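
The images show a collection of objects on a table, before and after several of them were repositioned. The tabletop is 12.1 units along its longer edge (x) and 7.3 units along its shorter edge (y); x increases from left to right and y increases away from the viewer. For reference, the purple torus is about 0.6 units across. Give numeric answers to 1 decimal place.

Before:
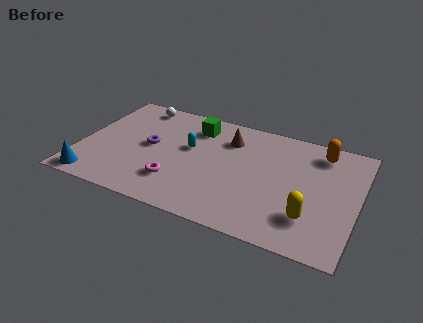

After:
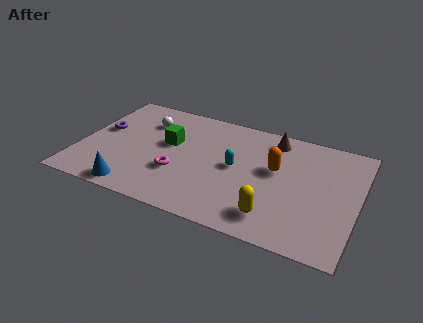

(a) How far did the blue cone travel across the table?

1.8

The blue cone moved from about (0.9, 0.8) to (2.7, 0.8), a distance of √(1.8² + 0.0²) ≈ 1.8.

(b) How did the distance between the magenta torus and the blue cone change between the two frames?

-1.3

The distance was about 3.7 in the first image and 2.4 in the second, so they moved 1.3 units closer together.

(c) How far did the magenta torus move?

0.6

The magenta torus was near (4.4, 1.9) before and (4.4, 2.5) after, so it travelled √(0.0² + 0.6²) ≈ 0.6 units.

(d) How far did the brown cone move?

2.0

The brown cone moved from about (6.3, 5.5) to (8.2, 6.2), a distance of √(1.9² + 0.7²) ≈ 2.0.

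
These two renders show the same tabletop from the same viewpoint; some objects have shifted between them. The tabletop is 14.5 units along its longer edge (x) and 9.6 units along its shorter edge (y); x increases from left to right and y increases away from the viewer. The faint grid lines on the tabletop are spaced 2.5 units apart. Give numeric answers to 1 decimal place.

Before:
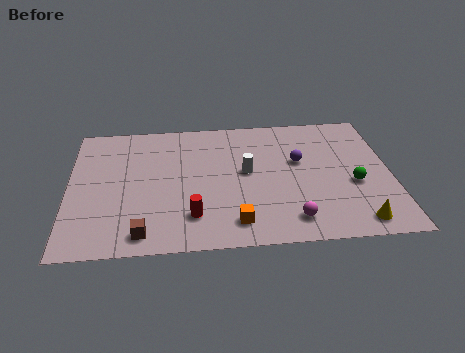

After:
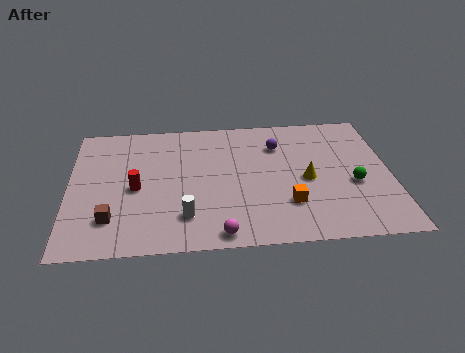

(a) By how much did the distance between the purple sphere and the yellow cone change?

-2.2

The distance was about 5.2 in the first image and 3.0 in the second, so they moved 2.2 units closer together.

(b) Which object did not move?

the green sphere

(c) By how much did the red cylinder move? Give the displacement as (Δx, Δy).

(-2.5, 2.2)

From the two frames, the red cylinder sits at roughly (5.5, 2.2) before and (3.0, 4.4) after.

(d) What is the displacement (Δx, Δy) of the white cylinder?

(-2.8, -3.0)

The white cylinder was at about (8.0, 5.2) and moved to about (5.2, 2.2).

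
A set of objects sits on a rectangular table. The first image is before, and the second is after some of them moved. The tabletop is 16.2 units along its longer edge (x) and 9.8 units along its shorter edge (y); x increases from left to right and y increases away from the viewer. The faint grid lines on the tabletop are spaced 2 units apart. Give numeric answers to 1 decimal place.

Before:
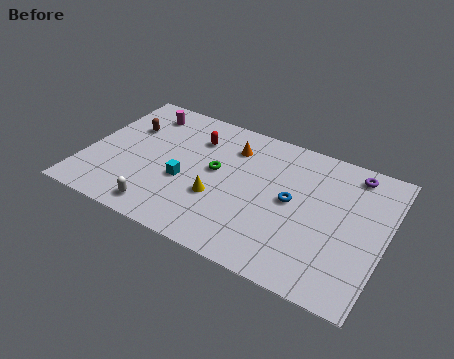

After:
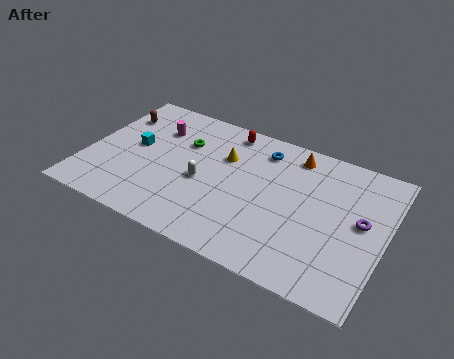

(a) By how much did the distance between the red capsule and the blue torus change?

-3.9

Before: roughly 6.0 units apart; after: 2.1. That's 3.9 units closer together.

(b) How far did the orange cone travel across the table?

3.4

The orange cone moved from about (7.6, 7.5) to (10.9, 8.4), a distance of √(3.3² + 0.9²) ≈ 3.4.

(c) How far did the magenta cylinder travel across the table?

1.3

From (2.5, 8.1) to (3.4, 7.1), the magenta cylinder covered √(0.9² + 1.0²) ≈ 1.3 units.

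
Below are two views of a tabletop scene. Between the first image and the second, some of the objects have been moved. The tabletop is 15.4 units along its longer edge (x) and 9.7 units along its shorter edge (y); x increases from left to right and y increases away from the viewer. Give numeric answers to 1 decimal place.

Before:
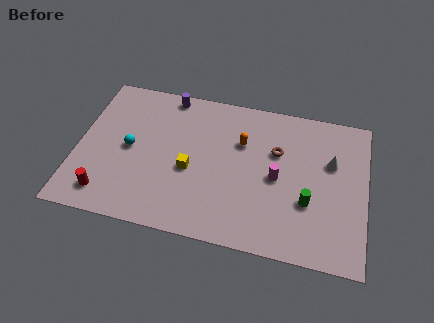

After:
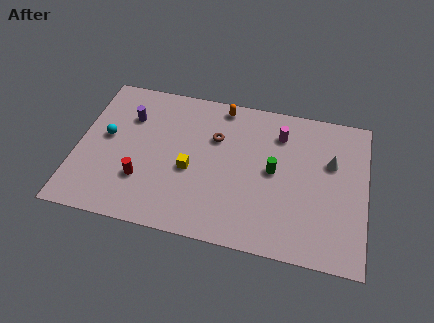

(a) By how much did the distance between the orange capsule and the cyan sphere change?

+0.8

Before: roughly 6.1 units apart; after: 6.9. That's 0.8 units further apart.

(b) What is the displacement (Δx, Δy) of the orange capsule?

(-1.2, 2.2)

The orange capsule started near (8.7, 6.5) and ended near (7.5, 8.7).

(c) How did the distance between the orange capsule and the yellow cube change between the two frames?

+1.3

The distance was about 3.5 in the first image and 4.8 in the second, so they moved 1.3 units further apart.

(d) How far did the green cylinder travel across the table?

2.5

The green cylinder moved from about (12.4, 3.4) to (10.5, 5.0), a distance of √(1.9² + 1.6²) ≈ 2.5.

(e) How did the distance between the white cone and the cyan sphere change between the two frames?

+1.2

They were about 10.8 units apart before and 12.0 after — 1.2 units further apart.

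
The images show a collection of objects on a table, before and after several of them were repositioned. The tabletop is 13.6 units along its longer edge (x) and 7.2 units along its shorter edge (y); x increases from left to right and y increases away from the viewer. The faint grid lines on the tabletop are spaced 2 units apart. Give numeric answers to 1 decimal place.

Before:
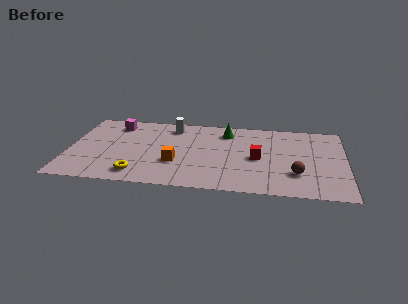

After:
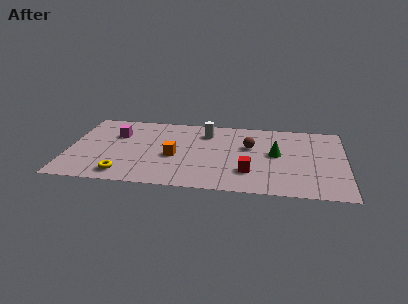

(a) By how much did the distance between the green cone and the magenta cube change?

+2.5

Before: roughly 5.5 units apart; after: 8.0. That's 2.5 units further apart.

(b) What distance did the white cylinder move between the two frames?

1.7

The white cylinder was near (5.0, 6.0) before and (6.7, 5.6) after, so it travelled √(1.7² + 0.4²) ≈ 1.7 units.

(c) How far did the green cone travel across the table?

3.1

The green cone moved from about (7.7, 5.8) to (10.2, 3.9), a distance of √(2.5² + 1.9²) ≈ 3.1.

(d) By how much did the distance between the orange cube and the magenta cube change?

-1.2

Before: roughly 4.6 units apart; after: 3.4. That's 1.2 units closer together.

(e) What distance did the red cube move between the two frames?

1.5

The red cube moved from about (9.3, 3.4) to (8.9, 2.0), a distance of √(0.4² + 1.4²) ≈ 1.5.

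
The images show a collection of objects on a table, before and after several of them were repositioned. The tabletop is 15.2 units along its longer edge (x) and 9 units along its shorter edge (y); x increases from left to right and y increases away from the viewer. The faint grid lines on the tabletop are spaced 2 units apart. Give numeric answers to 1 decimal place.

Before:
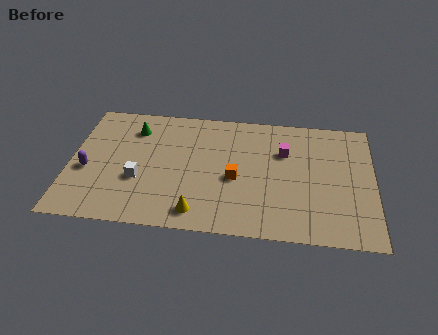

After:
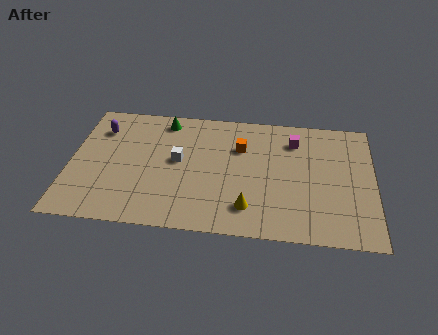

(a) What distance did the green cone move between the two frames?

1.7

The green cone was near (3.1, 7.0) before and (4.6, 7.8) after, so it travelled √(1.5² + 0.8²) ≈ 1.7 units.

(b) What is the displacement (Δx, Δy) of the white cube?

(1.9, 1.6)

The white cube was at about (3.5, 3.3) and moved to about (5.4, 4.9).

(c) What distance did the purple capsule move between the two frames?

3.1

From (0.9, 3.7) to (1.4, 6.8), the purple capsule covered √(0.5² + 3.1²) ≈ 3.1 units.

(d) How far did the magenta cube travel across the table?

1.0

From (10.7, 6.1) to (11.2, 7.0), the magenta cube covered √(0.5² + 0.9²) ≈ 1.0 units.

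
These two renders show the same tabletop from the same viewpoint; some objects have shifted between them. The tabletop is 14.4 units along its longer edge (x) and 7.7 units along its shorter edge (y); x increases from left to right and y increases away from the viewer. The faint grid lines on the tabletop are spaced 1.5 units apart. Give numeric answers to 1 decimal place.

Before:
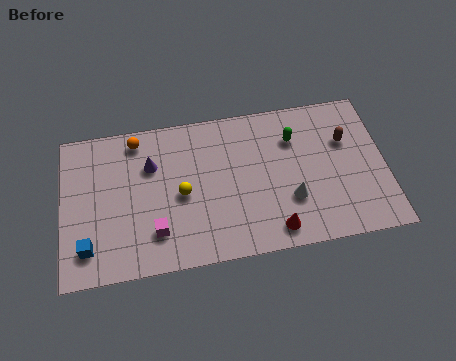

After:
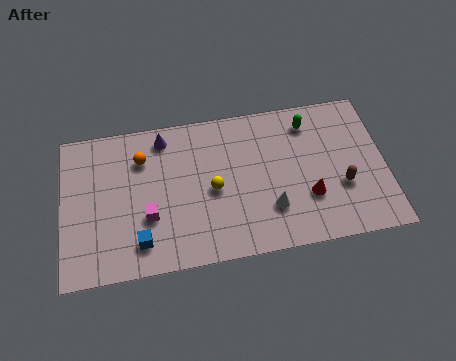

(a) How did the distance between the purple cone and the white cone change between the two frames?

-0.3

The distance was about 6.7 in the first image and 6.4 in the second, so they moved 0.3 units closer together.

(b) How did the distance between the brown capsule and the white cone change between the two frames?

-0.4

Before: roughly 3.7 units apart; after: 3.3. That's 0.4 units closer together.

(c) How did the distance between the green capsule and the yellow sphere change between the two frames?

-0.3

Before: roughly 5.5 units apart; after: 5.2. That's 0.3 units closer together.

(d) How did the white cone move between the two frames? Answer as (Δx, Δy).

(-0.9, -0.3)

The white cone was at about (10.1, 2.5) and moved to about (9.2, 2.2).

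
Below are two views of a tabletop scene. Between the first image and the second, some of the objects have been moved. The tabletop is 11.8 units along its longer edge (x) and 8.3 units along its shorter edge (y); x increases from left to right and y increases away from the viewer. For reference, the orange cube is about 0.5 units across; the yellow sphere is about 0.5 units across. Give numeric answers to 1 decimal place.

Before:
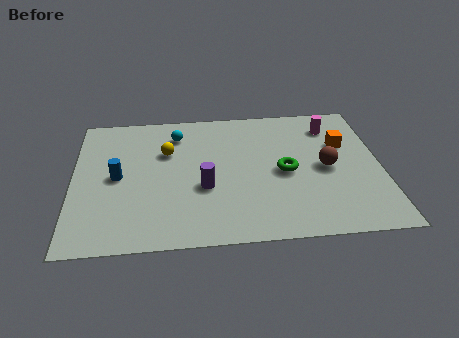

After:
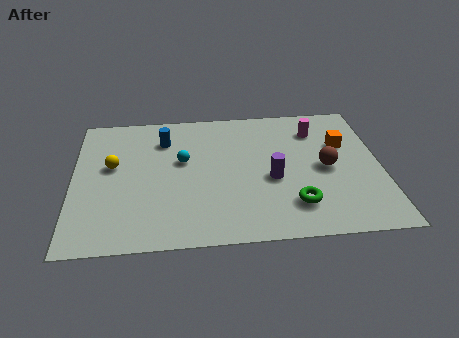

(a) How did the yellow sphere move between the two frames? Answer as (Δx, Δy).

(-2.1, -0.7)

From the two frames, the yellow sphere sits at roughly (3.6, 5.5) before and (1.5, 4.8) after.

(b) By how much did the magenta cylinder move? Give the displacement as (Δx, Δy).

(-0.6, -0.2)

From the two frames, the magenta cylinder sits at roughly (10.0, 6.6) before and (9.4, 6.4) after.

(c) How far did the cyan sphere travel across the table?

1.7

From (4.0, 6.6) to (4.2, 4.9), the cyan sphere covered √(0.2² + 1.7²) ≈ 1.7 units.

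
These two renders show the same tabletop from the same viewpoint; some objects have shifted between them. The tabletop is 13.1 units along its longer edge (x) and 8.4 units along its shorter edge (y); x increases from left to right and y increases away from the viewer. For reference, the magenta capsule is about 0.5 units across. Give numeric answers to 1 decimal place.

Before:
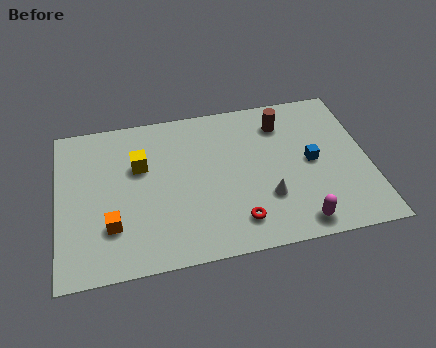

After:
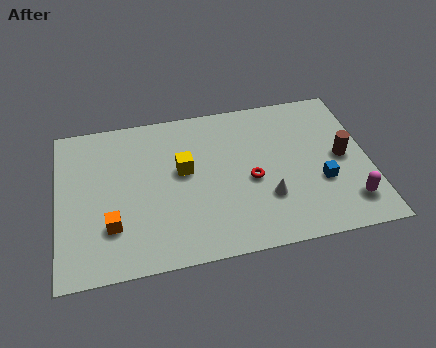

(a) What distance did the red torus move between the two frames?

2.2

From (7.4, 1.6) to (8.1, 3.7), the red torus covered √(0.7² + 2.1²) ≈ 2.2 units.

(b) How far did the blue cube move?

1.2

The blue cube moved from about (10.7, 4.2) to (11.0, 3.0), a distance of √(0.3² + 1.2²) ≈ 1.2.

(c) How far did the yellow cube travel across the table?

1.9

From (3.5, 5.4) to (5.3, 4.8), the yellow cube covered √(1.8² + 0.6²) ≈ 1.9 units.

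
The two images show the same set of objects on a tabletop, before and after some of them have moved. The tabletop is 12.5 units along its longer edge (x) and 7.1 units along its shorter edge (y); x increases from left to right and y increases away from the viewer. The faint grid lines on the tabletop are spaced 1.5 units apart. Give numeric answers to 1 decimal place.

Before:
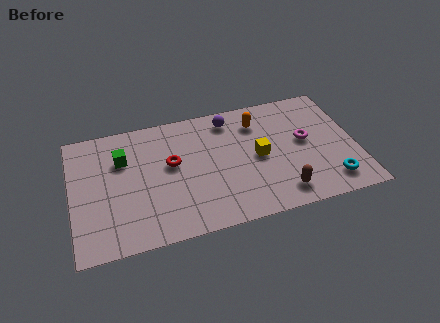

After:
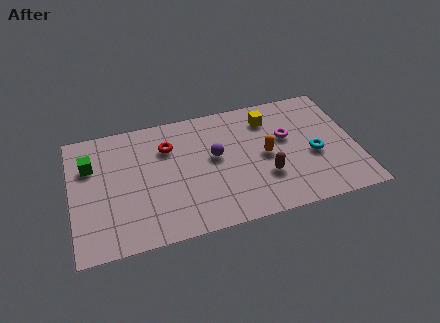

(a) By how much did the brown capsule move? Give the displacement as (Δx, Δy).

(-0.6, 1.1)

The brown capsule was at about (9.0, 1.2) and moved to about (8.4, 2.3).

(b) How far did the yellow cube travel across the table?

2.2

The yellow cube moved from about (8.2, 3.5) to (8.8, 5.6), a distance of √(0.6² + 2.1²) ≈ 2.2.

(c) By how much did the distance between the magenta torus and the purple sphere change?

-0.6

The distance was about 3.8 in the first image and 3.2 in the second, so they moved 0.6 units closer together.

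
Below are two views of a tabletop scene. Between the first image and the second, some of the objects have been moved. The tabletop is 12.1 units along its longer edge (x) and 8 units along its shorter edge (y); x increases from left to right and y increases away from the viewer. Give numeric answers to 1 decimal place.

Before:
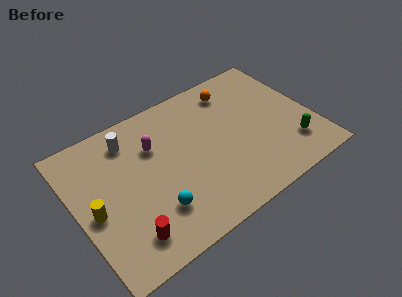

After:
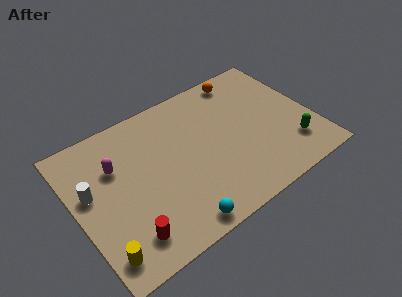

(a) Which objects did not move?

the green capsule and the red cylinder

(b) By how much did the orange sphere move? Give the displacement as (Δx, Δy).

(0.6, 0.5)

The orange sphere was at about (8.6, 6.6) and moved to about (9.2, 7.1).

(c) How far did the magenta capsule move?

2.0

The magenta capsule was near (4.2, 5.5) before and (2.2, 5.4) after, so it travelled √(2.0² + 0.1²) ≈ 2.0 units.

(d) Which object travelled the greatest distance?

the white cylinder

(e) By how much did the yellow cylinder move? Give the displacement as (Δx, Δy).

(0.0, -2.3)

From the two frames, the yellow cylinder sits at roughly (0.8, 3.6) before and (0.8, 1.3) after.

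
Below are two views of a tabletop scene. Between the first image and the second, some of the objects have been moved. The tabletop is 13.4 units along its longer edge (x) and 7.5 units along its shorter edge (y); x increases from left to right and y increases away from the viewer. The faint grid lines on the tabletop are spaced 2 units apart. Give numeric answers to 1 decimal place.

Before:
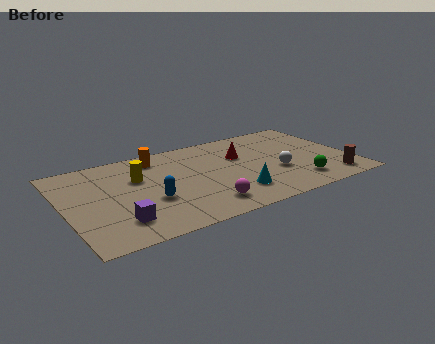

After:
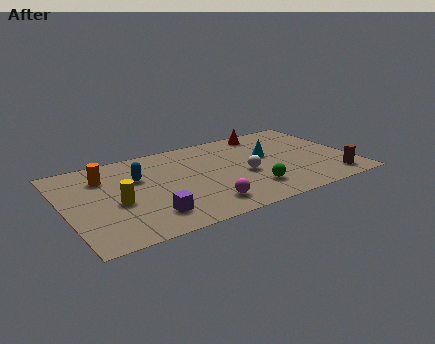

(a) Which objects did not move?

the magenta sphere and the brown cylinder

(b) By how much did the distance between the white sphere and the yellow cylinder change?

-0.6

They were about 6.6 units apart before and 6.0 after — 0.6 units closer together.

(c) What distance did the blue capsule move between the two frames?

2.1

The blue capsule moved from about (3.8, 2.8) to (3.5, 4.9), a distance of √(0.3² + 2.1²) ≈ 2.1.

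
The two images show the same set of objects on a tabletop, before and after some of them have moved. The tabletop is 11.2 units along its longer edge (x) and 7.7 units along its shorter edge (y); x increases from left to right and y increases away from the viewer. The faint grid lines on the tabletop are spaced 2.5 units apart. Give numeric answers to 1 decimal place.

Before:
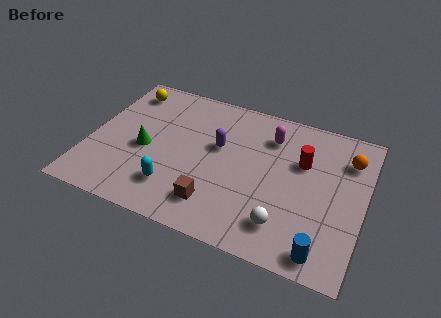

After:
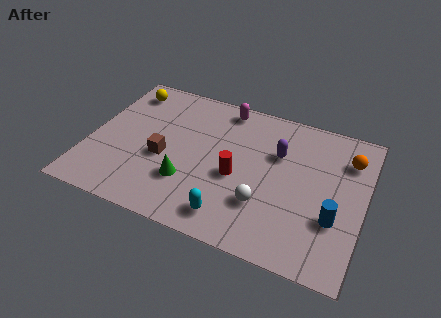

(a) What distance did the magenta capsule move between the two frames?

2.2

The magenta capsule was near (7.2, 5.9) before and (5.2, 6.8) after, so it travelled √(2.0² + 0.9²) ≈ 2.2 units.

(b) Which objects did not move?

the yellow sphere and the orange sphere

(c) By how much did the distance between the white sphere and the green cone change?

-3.1

Before: roughly 6.2 units apart; after: 3.1. That's 3.1 units closer together.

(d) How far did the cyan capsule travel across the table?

2.5

From (3.7, 1.8) to (6.1, 1.2), the cyan capsule covered √(2.4² + 0.6²) ≈ 2.5 units.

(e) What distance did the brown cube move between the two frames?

2.8

From (5.4, 1.6) to (3.1, 3.2), the brown cube covered √(2.3² + 1.6²) ≈ 2.8 units.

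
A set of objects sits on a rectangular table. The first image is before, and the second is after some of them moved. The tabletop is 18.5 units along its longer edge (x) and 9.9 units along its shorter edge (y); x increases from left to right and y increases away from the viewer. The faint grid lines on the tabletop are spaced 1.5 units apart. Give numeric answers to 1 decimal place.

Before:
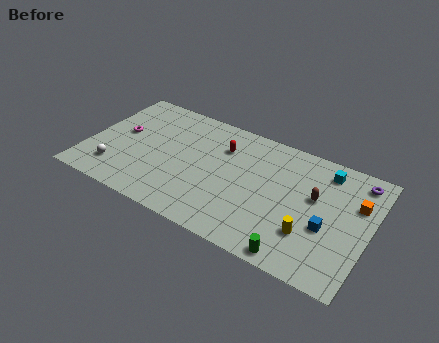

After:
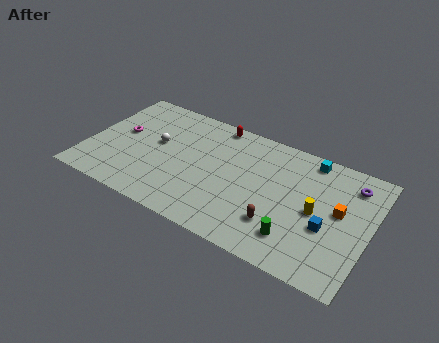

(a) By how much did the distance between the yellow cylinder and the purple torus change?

-2.4

They were about 6.1 units apart before and 3.7 after — 2.4 units closer together.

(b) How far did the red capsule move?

1.9

The red capsule was near (8.6, 7.2) before and (7.9, 9.0) after, so it travelled √(0.7² + 1.8²) ≈ 1.9 units.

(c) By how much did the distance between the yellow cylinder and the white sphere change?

-2.1

Before: roughly 12.8 units apart; after: 10.7. That's 2.1 units closer together.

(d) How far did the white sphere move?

4.1

The white sphere was near (2.1, 2.2) before and (4.4, 5.6) after, so it travelled √(2.3² + 3.4²) ≈ 4.1 units.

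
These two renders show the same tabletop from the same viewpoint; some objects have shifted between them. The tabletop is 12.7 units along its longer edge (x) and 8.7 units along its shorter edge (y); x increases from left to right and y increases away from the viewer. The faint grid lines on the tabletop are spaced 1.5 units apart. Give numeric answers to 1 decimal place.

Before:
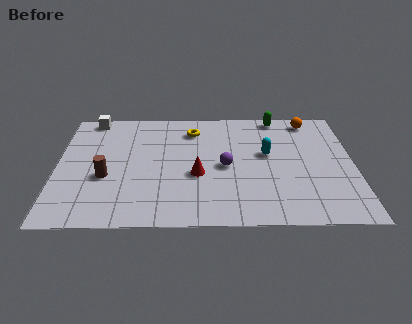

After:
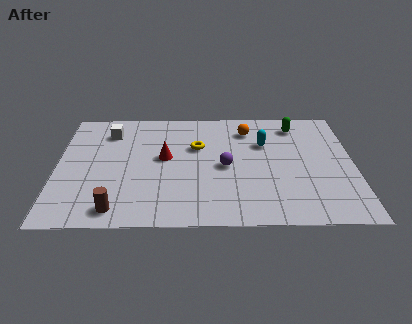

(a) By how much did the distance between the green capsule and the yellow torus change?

+0.8

The distance was about 3.8 in the first image and 4.6 in the second, so they moved 0.8 units further apart.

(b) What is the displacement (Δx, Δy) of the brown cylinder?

(0.5, -2.3)

The brown cylinder was at about (2.1, 3.4) and moved to about (2.6, 1.1).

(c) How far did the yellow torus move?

1.3

From (5.8, 6.9) to (6.0, 5.6), the yellow torus covered √(0.2² + 1.3²) ≈ 1.3 units.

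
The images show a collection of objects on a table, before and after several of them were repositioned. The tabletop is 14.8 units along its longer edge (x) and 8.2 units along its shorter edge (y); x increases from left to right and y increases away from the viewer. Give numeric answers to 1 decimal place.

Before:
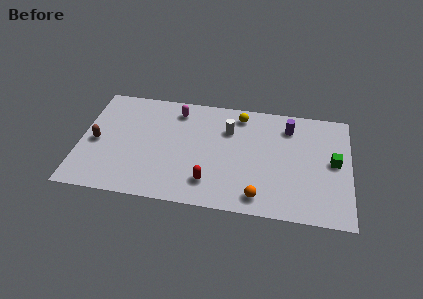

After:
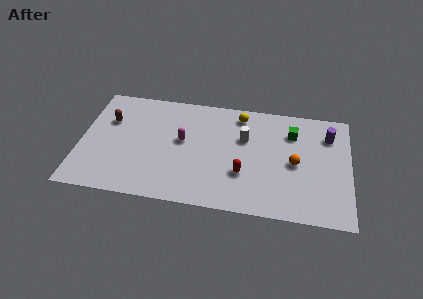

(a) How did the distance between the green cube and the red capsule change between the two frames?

-2.9

The distance was about 7.2 in the first image and 4.3 in the second, so they moved 2.9 units closer together.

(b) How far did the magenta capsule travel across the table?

2.2

From (5.2, 6.8) to (5.6, 4.6), the magenta capsule covered √(0.4² + 2.2²) ≈ 2.2 units.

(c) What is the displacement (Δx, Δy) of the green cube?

(-2.3, 1.8)

The green cube was at about (13.9, 4.3) and moved to about (11.6, 6.1).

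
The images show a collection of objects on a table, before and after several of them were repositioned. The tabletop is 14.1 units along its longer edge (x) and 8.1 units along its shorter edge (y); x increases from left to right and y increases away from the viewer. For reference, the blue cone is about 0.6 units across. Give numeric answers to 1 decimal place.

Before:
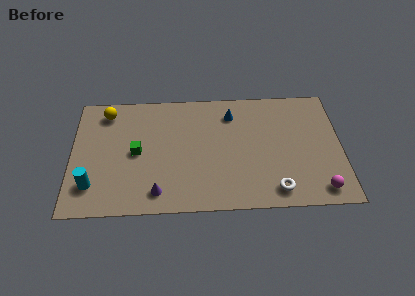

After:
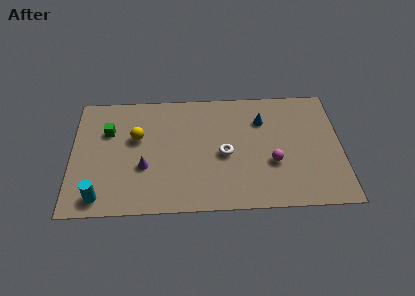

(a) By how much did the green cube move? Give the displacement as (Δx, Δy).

(-1.5, 1.5)

The green cube started near (3.4, 4.0) and ended near (1.9, 5.5).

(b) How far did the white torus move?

3.6

From (10.6, 1.2) to (8.0, 3.7), the white torus covered √(2.6² + 2.5²) ≈ 3.6 units.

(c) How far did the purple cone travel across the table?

1.8

From (4.5, 1.3) to (3.8, 3.0), the purple cone covered √(0.7² + 1.7²) ≈ 1.8 units.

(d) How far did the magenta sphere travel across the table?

3.1

The magenta sphere moved from about (12.9, 1.1) to (10.5, 3.0), a distance of √(2.4² + 1.9²) ≈ 3.1.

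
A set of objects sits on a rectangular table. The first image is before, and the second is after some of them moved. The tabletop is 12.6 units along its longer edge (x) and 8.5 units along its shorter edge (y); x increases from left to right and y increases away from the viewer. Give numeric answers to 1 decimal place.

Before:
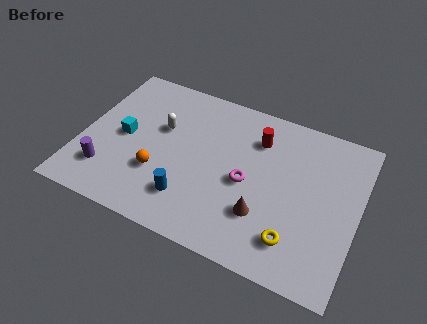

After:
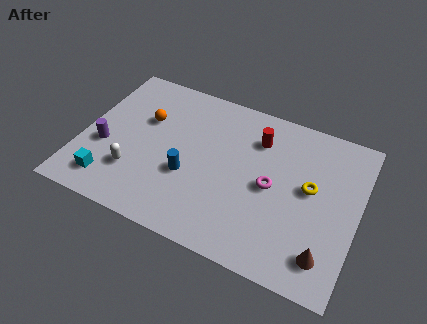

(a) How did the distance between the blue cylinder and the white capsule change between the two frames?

-1.2

They were about 3.7 units apart before and 2.5 after — 1.2 units closer together.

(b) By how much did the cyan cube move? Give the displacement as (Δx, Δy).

(-0.3, -2.7)

The cyan cube was at about (1.9, 4.2) and moved to about (1.6, 1.5).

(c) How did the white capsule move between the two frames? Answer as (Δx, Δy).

(-0.9, -2.9)

The white capsule was at about (3.5, 5.3) and moved to about (2.6, 2.4).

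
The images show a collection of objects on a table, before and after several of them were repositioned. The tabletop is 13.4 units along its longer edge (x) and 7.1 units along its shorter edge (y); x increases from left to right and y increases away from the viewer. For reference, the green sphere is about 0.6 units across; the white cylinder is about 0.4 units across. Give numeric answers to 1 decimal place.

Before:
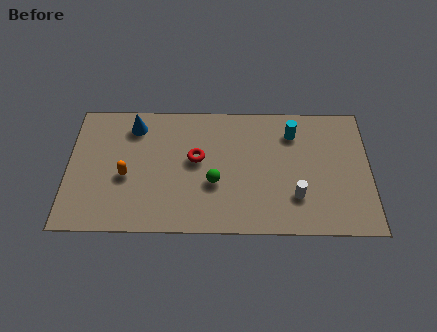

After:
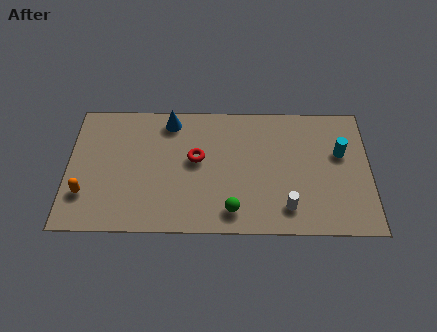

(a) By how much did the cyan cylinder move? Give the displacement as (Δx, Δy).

(2.1, -1.1)

The cyan cylinder started near (10.0, 5.5) and ended near (12.1, 4.4).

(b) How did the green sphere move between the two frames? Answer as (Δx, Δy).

(0.8, -1.5)

The green sphere started near (6.5, 2.7) and ended near (7.3, 1.2).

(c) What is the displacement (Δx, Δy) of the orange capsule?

(-1.8, -1.0)

The orange capsule started near (2.6, 3.0) and ended near (0.8, 2.0).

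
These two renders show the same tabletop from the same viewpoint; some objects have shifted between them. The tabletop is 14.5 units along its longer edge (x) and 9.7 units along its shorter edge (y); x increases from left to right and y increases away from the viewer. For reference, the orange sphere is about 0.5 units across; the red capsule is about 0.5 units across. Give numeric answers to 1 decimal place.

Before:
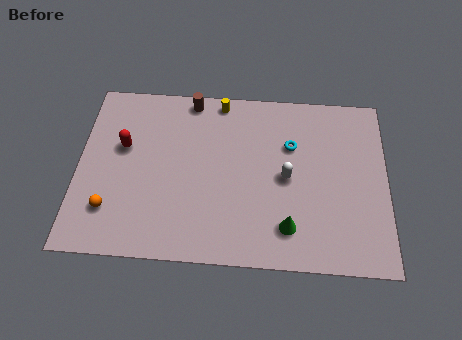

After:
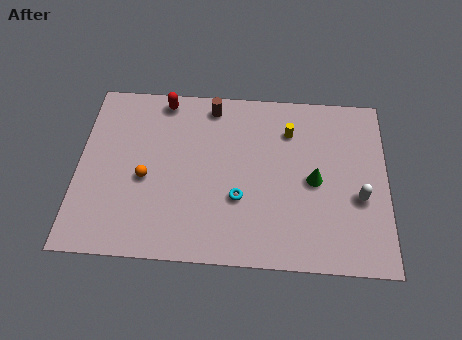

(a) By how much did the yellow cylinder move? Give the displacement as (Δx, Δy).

(3.3, -1.5)

The yellow cylinder started near (6.6, 8.8) and ended near (9.9, 7.3).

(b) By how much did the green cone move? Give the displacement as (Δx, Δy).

(1.2, 2.6)

The green cone was at about (9.9, 2.0) and moved to about (11.1, 4.6).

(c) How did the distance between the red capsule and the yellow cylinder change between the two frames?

+0.8

Before: roughly 5.4 units apart; after: 6.2. That's 0.8 units further apart.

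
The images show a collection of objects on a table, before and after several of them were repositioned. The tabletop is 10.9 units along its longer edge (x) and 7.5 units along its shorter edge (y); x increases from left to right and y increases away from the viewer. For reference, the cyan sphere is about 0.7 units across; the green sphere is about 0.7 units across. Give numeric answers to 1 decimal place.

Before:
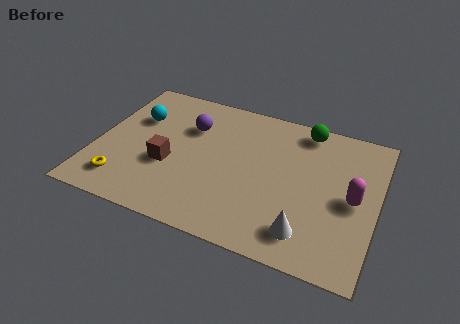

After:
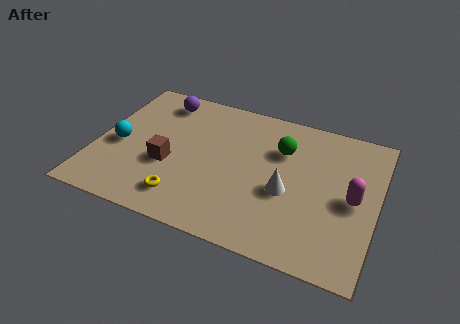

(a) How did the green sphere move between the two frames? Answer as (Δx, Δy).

(-0.8, -1.4)

The green sphere started near (7.9, 6.6) and ended near (7.1, 5.2).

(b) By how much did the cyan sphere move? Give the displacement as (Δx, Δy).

(-0.5, -1.7)

From the two frames, the cyan sphere sits at roughly (1.4, 5.0) before and (0.9, 3.3) after.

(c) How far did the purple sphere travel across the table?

1.7

The purple sphere was near (3.5, 5.2) before and (2.2, 6.3) after, so it travelled √(1.3² + 1.1²) ≈ 1.7 units.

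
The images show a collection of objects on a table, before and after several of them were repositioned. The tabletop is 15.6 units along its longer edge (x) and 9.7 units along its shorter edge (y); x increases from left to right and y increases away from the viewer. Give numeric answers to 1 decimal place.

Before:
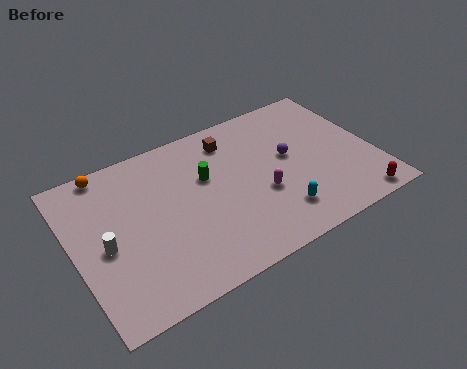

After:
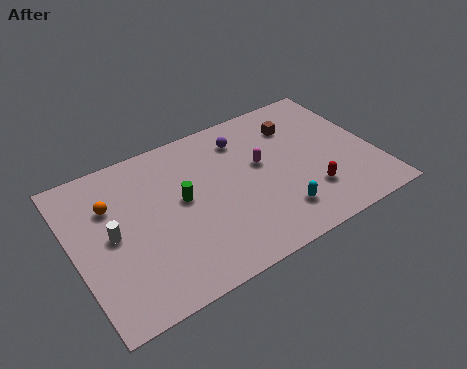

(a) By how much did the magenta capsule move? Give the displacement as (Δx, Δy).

(0.3, 1.9)

From the two frames, the magenta capsule sits at roughly (9.5, 3.7) before and (9.8, 5.6) after.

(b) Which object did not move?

the cyan capsule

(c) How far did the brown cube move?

3.5

The brown cube moved from about (8.6, 7.9) to (12.0, 7.3), a distance of √(3.4² + 0.6²) ≈ 3.5.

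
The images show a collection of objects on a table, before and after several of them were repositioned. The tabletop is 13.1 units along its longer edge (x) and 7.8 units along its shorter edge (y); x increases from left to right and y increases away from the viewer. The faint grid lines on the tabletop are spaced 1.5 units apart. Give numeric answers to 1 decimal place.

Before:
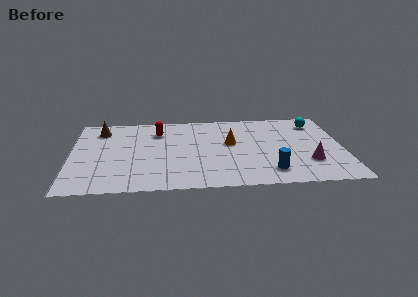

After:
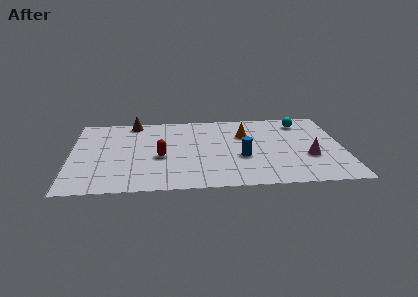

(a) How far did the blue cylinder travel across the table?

2.0

The blue cylinder was near (9.5, 1.5) before and (8.2, 3.0) after, so it travelled √(1.3² + 1.5²) ≈ 2.0 units.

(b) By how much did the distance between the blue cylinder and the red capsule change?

-3.0

The distance was about 6.9 in the first image and 3.9 in the second, so they moved 3.0 units closer together.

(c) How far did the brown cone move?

1.7

The brown cone was near (1.4, 6.3) before and (3.0, 7.0) after, so it travelled √(1.6² + 0.7²) ≈ 1.7 units.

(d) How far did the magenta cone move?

0.5

The magenta cone moved from about (11.4, 2.3) to (11.4, 2.8), a distance of √(0.0² + 0.5²) ≈ 0.5.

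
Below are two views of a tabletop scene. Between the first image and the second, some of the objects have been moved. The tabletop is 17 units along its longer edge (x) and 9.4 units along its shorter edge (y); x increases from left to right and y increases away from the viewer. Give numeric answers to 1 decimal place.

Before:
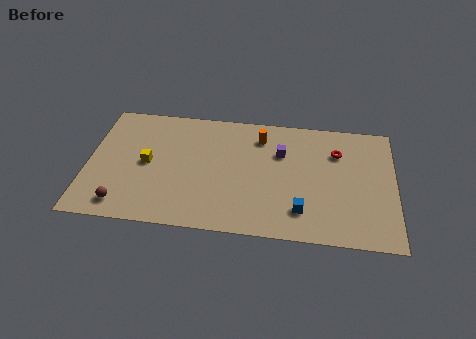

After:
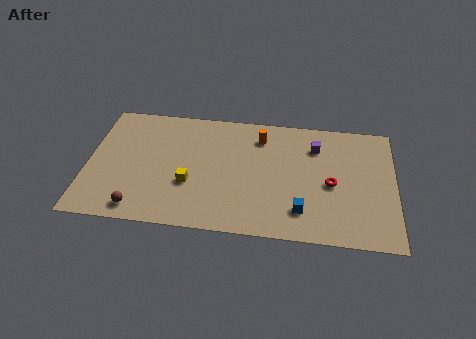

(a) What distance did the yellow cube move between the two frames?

2.7

The yellow cube was near (3.3, 4.7) before and (5.7, 3.4) after, so it travelled √(2.4² + 1.3²) ≈ 2.7 units.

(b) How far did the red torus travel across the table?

2.5

From (13.8, 6.8) to (13.5, 4.3), the red torus covered √(0.3² + 2.5²) ≈ 2.5 units.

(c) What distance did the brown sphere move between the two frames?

0.9

The brown sphere was near (2.1, 1.4) before and (3.0, 1.2) after, so it travelled √(0.9² + 0.2²) ≈ 0.9 units.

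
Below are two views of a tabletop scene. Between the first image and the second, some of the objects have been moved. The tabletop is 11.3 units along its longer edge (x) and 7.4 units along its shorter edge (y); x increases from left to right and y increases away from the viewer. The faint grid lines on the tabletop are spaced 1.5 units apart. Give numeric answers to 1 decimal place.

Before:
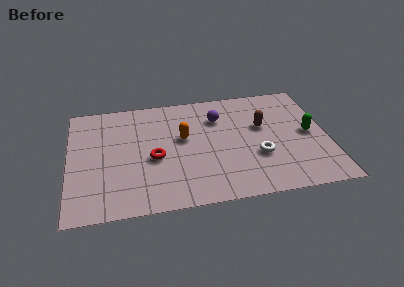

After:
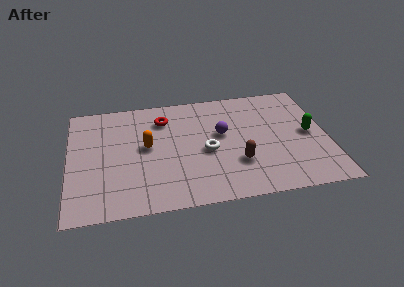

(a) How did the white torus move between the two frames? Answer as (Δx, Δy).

(-2.2, 0.7)

From the two frames, the white torus sits at roughly (8.2, 2.6) before and (6.0, 3.3) after.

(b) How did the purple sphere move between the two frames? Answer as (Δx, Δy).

(0.1, -1.1)

The purple sphere was at about (6.6, 5.4) and moved to about (6.7, 4.3).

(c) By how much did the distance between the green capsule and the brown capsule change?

+1.3

They were about 2.2 units apart before and 3.5 after — 1.3 units further apart.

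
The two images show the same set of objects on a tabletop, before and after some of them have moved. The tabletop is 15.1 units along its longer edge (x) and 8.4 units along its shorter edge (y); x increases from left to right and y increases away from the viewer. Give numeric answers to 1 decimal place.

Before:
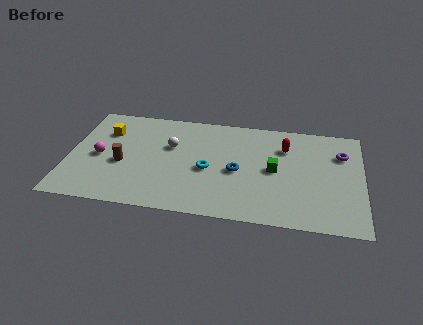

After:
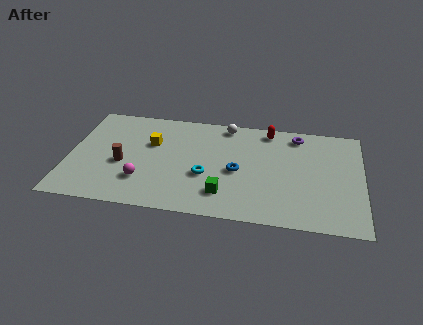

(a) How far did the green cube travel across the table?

3.4

The green cube was near (10.6, 4.2) before and (8.1, 1.9) after, so it travelled √(2.5² + 2.3²) ≈ 3.4 units.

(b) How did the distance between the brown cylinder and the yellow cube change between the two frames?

-0.3

The distance was about 2.7 in the first image and 2.4 in the second, so they moved 0.3 units closer together.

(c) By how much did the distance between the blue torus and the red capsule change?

+0.6

Before: roughly 3.3 units apart; after: 3.9. That's 0.6 units further apart.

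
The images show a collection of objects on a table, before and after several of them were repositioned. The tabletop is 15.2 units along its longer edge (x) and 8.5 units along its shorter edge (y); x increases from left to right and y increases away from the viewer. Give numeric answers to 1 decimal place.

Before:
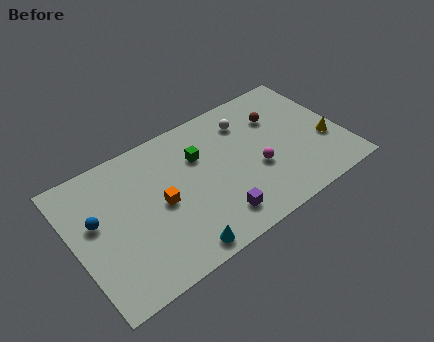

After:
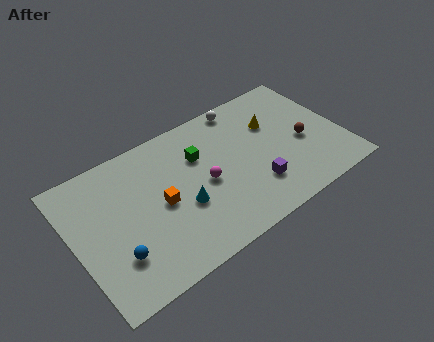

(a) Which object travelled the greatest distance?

the yellow cone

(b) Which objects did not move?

the green cube and the orange cube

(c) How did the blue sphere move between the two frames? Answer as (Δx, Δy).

(0.7, -2.6)

From the two frames, the blue sphere sits at roughly (1.3, 5.0) before and (2.0, 2.4) after.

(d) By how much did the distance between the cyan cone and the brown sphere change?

-1.3

The distance was about 8.4 in the first image and 7.1 in the second, so they moved 1.3 units closer together.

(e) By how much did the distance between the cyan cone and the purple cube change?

+1.7

They were about 2.4 units apart before and 4.1 after — 1.7 units further apart.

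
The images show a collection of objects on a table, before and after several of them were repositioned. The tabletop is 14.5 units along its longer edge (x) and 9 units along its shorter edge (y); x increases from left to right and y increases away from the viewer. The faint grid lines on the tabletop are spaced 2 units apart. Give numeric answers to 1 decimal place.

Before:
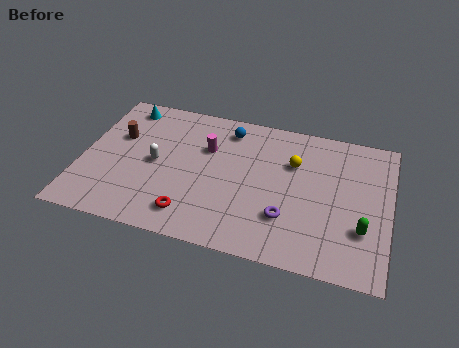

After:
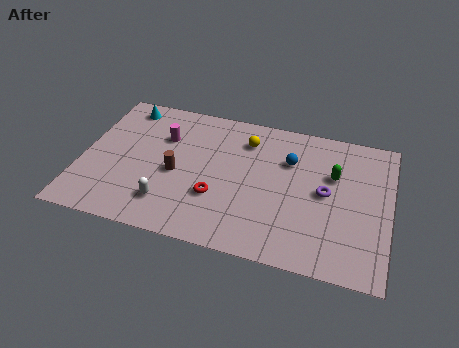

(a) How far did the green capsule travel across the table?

3.4

The green capsule was near (13.3, 2.8) before and (11.8, 5.8) after, so it travelled √(1.5² + 3.0²) ≈ 3.4 units.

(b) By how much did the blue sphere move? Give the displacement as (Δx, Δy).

(3.0, -1.3)

From the two frames, the blue sphere sits at roughly (6.7, 7.5) before and (9.7, 6.2) after.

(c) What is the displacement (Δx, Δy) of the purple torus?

(1.7, 2.0)

From the two frames, the purple torus sits at roughly (9.8, 2.6) before and (11.5, 4.6) after.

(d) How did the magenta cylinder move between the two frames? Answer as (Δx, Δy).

(-2.1, 0.2)

The magenta cylinder started near (5.8, 6.0) and ended near (3.7, 6.2).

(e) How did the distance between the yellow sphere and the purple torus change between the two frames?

+1.1

They were about 3.5 units apart before and 4.6 after — 1.1 units further apart.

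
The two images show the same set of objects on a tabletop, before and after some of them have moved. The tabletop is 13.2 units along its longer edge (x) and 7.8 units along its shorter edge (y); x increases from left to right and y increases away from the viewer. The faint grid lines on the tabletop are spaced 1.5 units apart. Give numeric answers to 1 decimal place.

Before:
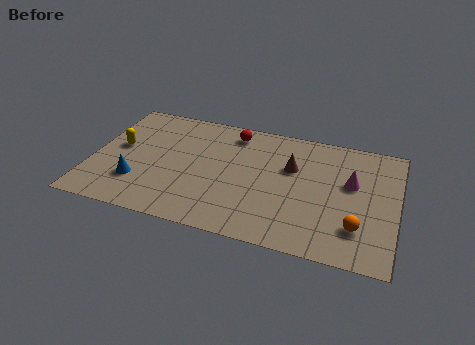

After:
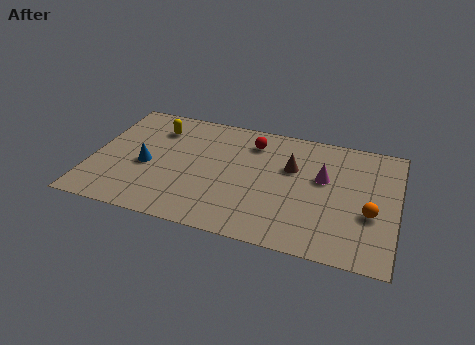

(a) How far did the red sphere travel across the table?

1.0

The red sphere moved from about (5.9, 6.6) to (6.8, 6.2), a distance of √(0.9² + 0.4²) ≈ 1.0.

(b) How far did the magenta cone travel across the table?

1.2

The magenta cone was near (11.2, 4.7) before and (10.0, 4.7) after, so it travelled √(1.2² + 0.0²) ≈ 1.2 units.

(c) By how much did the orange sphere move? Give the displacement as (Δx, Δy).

(0.5, 1.0)

From the two frames, the orange sphere sits at roughly (11.6, 2.0) before and (12.1, 3.0) after.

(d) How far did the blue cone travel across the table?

1.2

The blue cone was near (2.1, 2.2) before and (2.4, 3.4) after, so it travelled √(0.3² + 1.2²) ≈ 1.2 units.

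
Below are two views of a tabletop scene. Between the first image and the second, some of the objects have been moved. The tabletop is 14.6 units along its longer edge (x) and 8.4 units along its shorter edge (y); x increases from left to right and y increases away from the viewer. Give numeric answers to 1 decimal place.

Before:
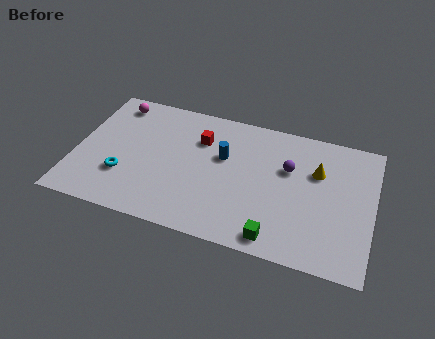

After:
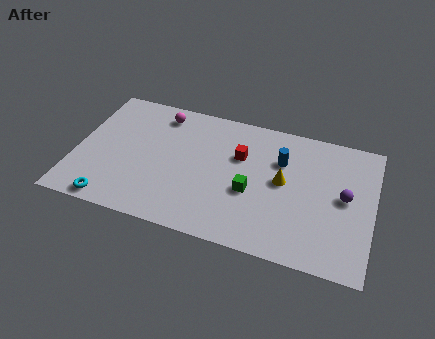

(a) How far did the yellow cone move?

1.9

The yellow cone moved from about (11.8, 5.6) to (10.2, 4.5), a distance of √(1.6² + 1.1²) ≈ 1.9.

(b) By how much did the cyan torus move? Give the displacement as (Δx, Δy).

(-0.4, -1.8)

From the two frames, the cyan torus sits at roughly (2.5, 2.6) before and (2.1, 0.8) after.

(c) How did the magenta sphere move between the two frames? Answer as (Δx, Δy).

(2.3, -0.1)

The magenta sphere started near (1.6, 7.2) and ended near (3.9, 7.1).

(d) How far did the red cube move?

2.1

The red cube moved from about (6.0, 6.0) to (8.0, 5.5), a distance of √(2.0² + 0.5²) ≈ 2.1.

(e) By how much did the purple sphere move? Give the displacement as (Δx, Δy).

(2.8, -1.0)

The purple sphere started near (10.4, 5.4) and ended near (13.2, 4.4).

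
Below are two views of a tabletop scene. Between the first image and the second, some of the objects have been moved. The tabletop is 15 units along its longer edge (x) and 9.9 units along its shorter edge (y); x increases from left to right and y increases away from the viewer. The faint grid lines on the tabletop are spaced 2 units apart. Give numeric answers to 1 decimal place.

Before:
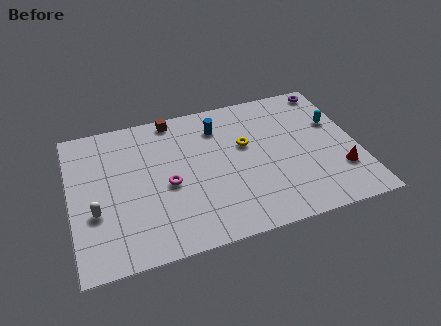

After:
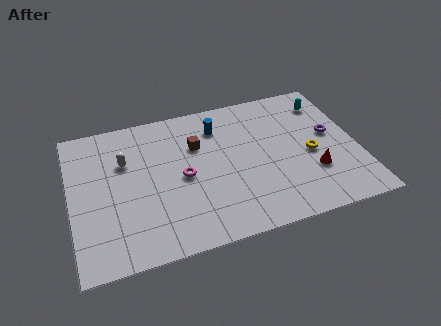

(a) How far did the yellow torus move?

3.7

The yellow torus moved from about (9.2, 6.0) to (12.5, 4.4), a distance of √(3.3² + 1.6²) ≈ 3.7.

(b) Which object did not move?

the blue cylinder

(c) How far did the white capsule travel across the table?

3.4

The white capsule moved from about (1.2, 3.6) to (2.9, 6.6), a distance of √(1.7² + 3.0²) ≈ 3.4.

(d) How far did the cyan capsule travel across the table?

1.6

The cyan capsule moved from about (14.0, 6.3) to (13.7, 7.9), a distance of √(0.3² + 1.6²) ≈ 1.6.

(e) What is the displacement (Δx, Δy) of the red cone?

(-1.4, 0.3)

The red cone was at about (13.9, 2.8) and moved to about (12.5, 3.1).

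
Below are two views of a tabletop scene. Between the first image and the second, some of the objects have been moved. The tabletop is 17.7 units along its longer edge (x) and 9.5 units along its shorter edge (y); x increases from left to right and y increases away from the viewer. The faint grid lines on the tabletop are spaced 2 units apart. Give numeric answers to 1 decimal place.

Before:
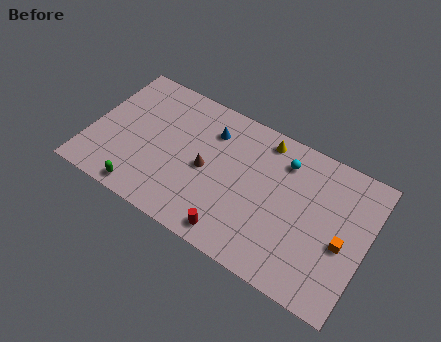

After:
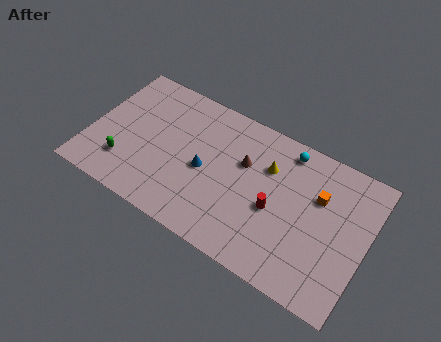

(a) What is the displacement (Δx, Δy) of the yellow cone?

(0.5, -1.7)

The yellow cone was at about (10.7, 8.3) and moved to about (11.2, 6.6).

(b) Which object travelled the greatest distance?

the red cylinder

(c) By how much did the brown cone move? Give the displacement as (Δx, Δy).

(2.2, 1.6)

From the two frames, the brown cone sits at roughly (7.5, 4.5) before and (9.7, 6.1) after.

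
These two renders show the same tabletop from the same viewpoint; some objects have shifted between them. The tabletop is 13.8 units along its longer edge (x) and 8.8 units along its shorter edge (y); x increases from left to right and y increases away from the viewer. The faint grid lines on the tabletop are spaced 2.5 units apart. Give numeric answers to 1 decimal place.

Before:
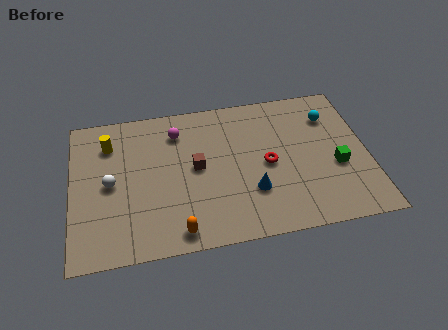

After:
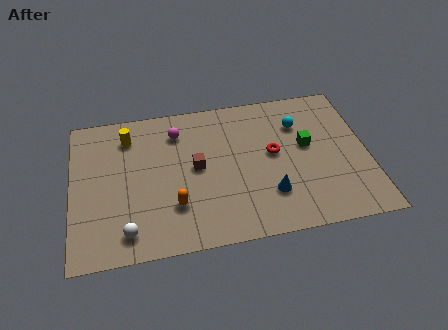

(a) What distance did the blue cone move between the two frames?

0.9

The blue cone moved from about (8.3, 2.7) to (9.1, 2.4), a distance of √(0.8² + 0.3²) ≈ 0.9.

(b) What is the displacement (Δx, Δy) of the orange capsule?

(-0.1, 1.5)

The orange capsule was at about (4.8, 1.0) and moved to about (4.7, 2.5).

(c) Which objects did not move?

the brown cube and the magenta sphere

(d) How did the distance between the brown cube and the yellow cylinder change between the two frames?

-0.6

Before: roughly 4.5 units apart; after: 3.9. That's 0.6 units closer together.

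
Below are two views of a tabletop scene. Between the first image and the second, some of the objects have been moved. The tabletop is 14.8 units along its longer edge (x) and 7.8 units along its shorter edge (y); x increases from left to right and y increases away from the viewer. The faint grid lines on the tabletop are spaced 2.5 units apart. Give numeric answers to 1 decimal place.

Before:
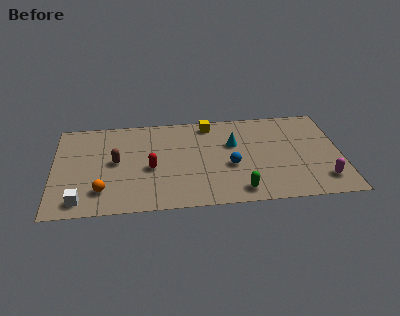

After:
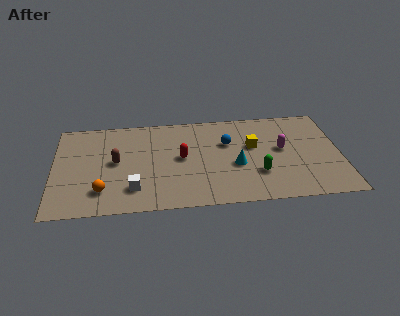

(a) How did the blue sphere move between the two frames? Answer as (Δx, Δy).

(-0.1, 1.9)

The blue sphere was at about (9.1, 3.2) and moved to about (9.0, 5.1).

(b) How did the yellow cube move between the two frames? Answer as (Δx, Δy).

(2.2, -2.1)

From the two frames, the yellow cube sits at roughly (8.1, 6.8) before and (10.3, 4.7) after.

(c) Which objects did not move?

the brown capsule and the orange sphere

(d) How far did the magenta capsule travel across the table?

3.4

The magenta capsule moved from about (13.8, 1.6) to (11.8, 4.3), a distance of √(2.0² + 2.7²) ≈ 3.4.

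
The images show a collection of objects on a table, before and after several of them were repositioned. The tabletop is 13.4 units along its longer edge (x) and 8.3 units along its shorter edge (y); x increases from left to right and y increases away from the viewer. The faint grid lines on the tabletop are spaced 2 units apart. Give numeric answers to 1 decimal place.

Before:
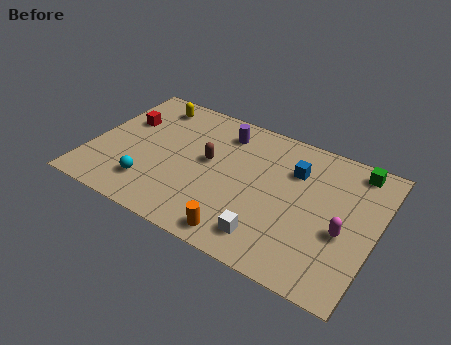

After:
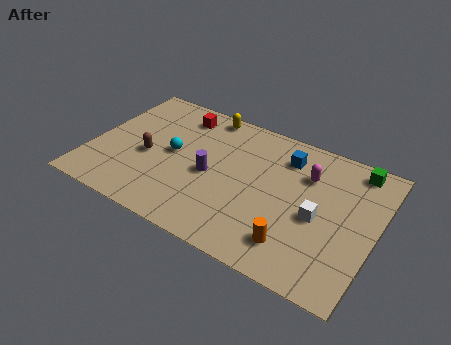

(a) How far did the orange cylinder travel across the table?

2.5

From (7.6, 1.0) to (10.0, 1.7), the orange cylinder covered √(2.4² + 0.7²) ≈ 2.5 units.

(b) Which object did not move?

the green cube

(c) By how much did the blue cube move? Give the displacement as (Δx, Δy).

(-0.5, 0.6)

From the two frames, the blue cube sits at roughly (9.4, 5.9) before and (8.9, 6.5) after.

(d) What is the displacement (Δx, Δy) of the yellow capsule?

(2.6, 0.5)

From the two frames, the yellow capsule sits at roughly (2.3, 7.0) before and (4.9, 7.5) after.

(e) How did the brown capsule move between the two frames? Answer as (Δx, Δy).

(-2.8, -1.0)

From the two frames, the brown capsule sits at roughly (5.5, 4.6) before and (2.7, 3.6) after.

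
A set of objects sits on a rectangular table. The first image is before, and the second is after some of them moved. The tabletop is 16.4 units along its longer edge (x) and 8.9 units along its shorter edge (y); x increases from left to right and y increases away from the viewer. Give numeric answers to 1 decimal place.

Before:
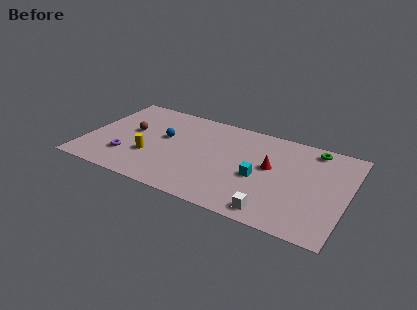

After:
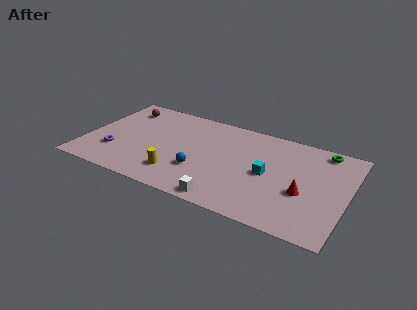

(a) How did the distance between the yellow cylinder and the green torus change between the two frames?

-0.6

The distance was about 10.9 in the first image and 10.3 in the second, so they moved 0.6 units closer together.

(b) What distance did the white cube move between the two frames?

2.9

The white cube moved from about (12.2, 1.1) to (9.3, 0.9), a distance of √(2.9² + 0.2²) ≈ 2.9.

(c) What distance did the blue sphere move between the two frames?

3.5

The blue sphere was near (4.8, 5.2) before and (7.4, 2.9) after, so it travelled √(2.6² + 2.3²) ≈ 3.5 units.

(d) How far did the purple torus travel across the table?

0.8

From (2.8, 2.4) to (2.0, 2.6), the purple torus covered √(0.8² + 0.2²) ≈ 0.8 units.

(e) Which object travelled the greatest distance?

the blue sphere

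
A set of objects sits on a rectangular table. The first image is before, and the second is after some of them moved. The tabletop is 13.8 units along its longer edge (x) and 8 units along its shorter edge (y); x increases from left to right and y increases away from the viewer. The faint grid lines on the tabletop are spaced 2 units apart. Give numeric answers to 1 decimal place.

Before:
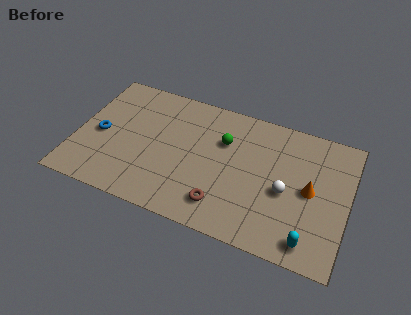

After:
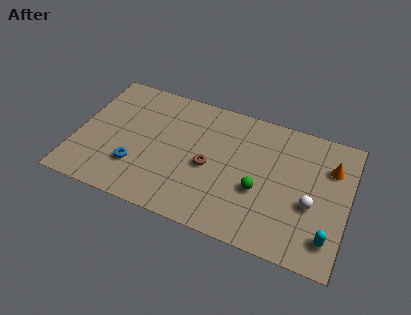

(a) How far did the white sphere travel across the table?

1.3

From (10.7, 3.5) to (12.0, 3.2), the white sphere covered √(1.3² + 0.3²) ≈ 1.3 units.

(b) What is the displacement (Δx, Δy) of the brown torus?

(-0.9, 2.0)

The brown torus was at about (7.7, 1.6) and moved to about (6.8, 3.6).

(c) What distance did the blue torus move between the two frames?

2.4

From (1.2, 3.7) to (3.2, 2.3), the blue torus covered √(2.0² + 1.4²) ≈ 2.4 units.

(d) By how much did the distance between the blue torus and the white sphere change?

-0.7

Before: roughly 9.5 units apart; after: 8.8. That's 0.7 units closer together.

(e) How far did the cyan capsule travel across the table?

1.0

The cyan capsule was near (12.1, 1.1) before and (13.0, 1.6) after, so it travelled √(0.9² + 0.5²) ≈ 1.0 units.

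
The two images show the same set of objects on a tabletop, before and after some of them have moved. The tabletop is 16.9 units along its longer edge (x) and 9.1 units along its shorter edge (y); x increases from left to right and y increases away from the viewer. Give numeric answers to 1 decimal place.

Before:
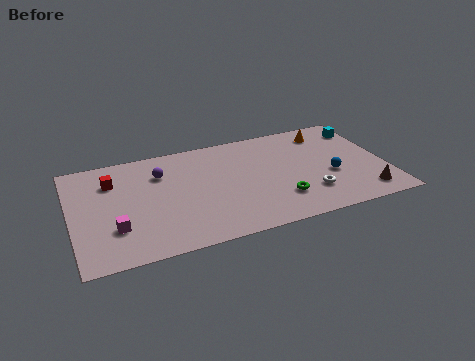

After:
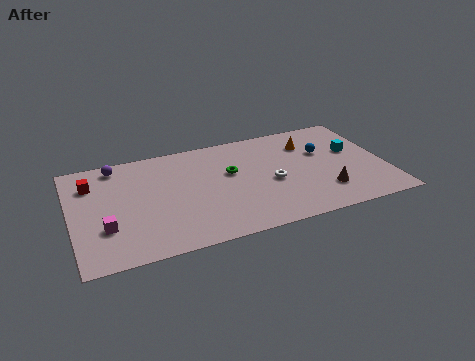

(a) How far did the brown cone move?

2.2

The brown cone moved from about (15.5, 1.5) to (13.4, 2.3), a distance of √(2.1² + 0.8²) ≈ 2.2.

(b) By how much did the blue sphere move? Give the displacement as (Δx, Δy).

(-0.2, 2.2)

The blue sphere was at about (13.9, 3.6) and moved to about (13.7, 5.8).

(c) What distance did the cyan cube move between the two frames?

2.1

From (16.1, 7.3) to (15.3, 5.4), the cyan cube covered √(0.8² + 1.9²) ≈ 2.1 units.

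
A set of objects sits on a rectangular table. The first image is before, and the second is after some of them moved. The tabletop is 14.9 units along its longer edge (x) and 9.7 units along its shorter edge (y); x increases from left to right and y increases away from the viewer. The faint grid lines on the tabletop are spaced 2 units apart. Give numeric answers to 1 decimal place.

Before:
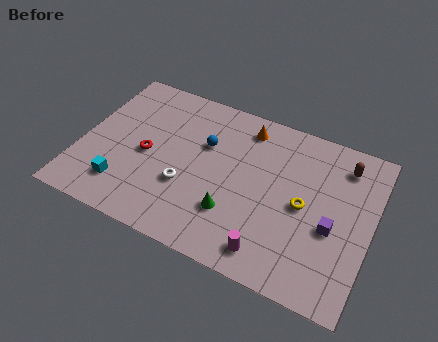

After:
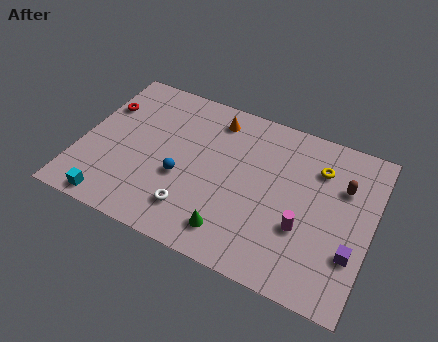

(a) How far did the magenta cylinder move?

2.4

From (10.2, 1.4) to (11.6, 3.4), the magenta cylinder covered √(1.4² + 2.0²) ≈ 2.4 units.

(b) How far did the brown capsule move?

1.3

The brown capsule moved from about (13.2, 7.9) to (13.3, 6.6), a distance of √(0.1² + 1.3²) ≈ 1.3.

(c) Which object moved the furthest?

the red torus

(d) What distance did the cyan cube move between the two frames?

1.3

The cyan cube was near (2.5, 2.1) before and (2.1, 0.9) after, so it travelled √(0.4² + 1.2²) ≈ 1.3 units.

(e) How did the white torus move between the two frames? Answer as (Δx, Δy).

(0.5, -1.3)

The white torus was at about (5.6, 3.4) and moved to about (6.1, 2.1).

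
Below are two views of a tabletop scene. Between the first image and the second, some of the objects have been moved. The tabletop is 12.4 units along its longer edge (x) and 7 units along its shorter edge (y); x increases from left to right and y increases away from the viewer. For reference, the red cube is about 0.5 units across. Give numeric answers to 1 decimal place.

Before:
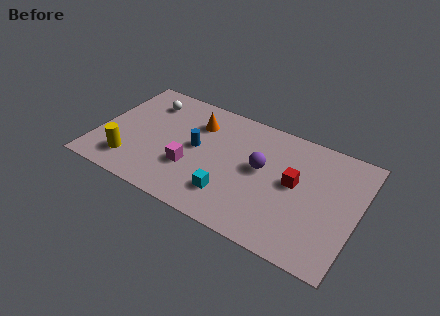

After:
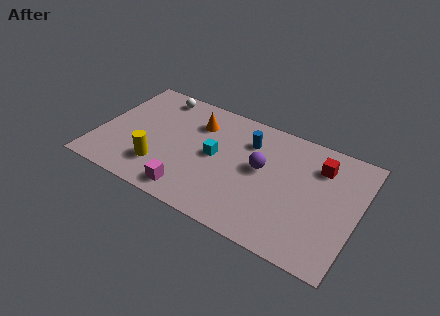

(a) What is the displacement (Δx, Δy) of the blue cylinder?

(2.3, 1.5)

The blue cylinder was at about (4.7, 3.7) and moved to about (7.0, 5.2).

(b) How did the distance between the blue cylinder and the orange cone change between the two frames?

+1.0

The distance was about 1.5 in the first image and 2.5 in the second, so they moved 1.0 units further apart.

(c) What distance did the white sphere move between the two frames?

0.7

The white sphere moved from about (2.0, 5.5) to (2.4, 6.1), a distance of √(0.4² + 0.6²) ≈ 0.7.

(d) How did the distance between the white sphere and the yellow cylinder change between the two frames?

+0.4

They were about 4.0 units apart before and 4.4 after — 0.4 units further apart.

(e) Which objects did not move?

the orange cone and the purple sphere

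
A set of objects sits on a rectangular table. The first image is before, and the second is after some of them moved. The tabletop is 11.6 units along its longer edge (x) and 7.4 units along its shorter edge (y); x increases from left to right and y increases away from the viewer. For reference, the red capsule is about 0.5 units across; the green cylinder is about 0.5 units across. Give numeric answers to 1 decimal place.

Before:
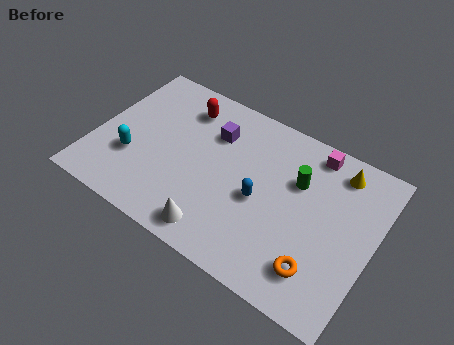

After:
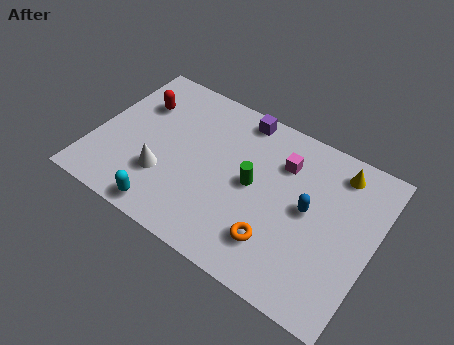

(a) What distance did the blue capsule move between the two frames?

2.0

The blue capsule moved from about (7.0, 3.3) to (8.9, 3.9), a distance of √(1.9² + 0.6²) ≈ 2.0.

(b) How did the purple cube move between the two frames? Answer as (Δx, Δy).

(0.9, 1.3)

The purple cube started near (4.7, 5.3) and ended near (5.6, 6.6).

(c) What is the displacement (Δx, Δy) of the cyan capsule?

(1.8, -1.7)

The cyan capsule was at about (1.7, 2.5) and moved to about (3.5, 0.8).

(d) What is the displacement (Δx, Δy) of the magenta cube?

(-1.1, -1.1)

The magenta cube was at about (8.7, 6.5) and moved to about (7.6, 5.4).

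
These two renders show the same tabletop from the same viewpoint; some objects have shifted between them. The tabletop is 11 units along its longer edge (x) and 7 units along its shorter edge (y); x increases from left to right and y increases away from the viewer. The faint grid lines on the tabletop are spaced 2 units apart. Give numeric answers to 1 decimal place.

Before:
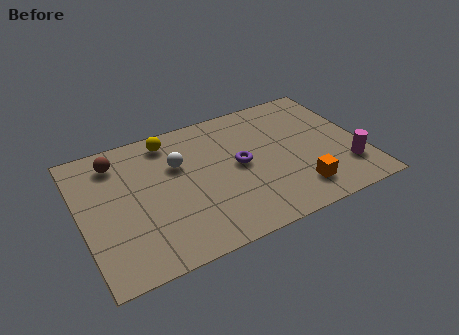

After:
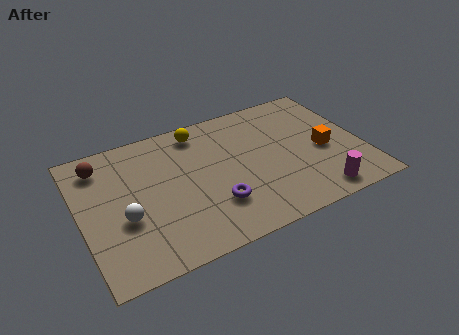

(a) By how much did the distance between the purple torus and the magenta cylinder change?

-0.3

They were about 4.4 units apart before and 4.1 after — 0.3 units closer together.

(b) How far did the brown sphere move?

0.6

The brown sphere moved from about (1.6, 5.7) to (1.0, 5.7), a distance of √(0.6² + 0.0²) ≈ 0.6.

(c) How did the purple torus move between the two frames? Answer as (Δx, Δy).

(-1.2, -1.6)

From the two frames, the purple torus sits at roughly (6.2, 3.6) before and (5.0, 2.0) after.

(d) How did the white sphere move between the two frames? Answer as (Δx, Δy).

(-2.3, -1.9)

From the two frames, the white sphere sits at roughly (3.9, 4.6) before and (1.6, 2.7) after.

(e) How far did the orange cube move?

2.1

From (8.2, 1.4) to (9.5, 3.1), the orange cube covered √(1.3² + 1.7²) ≈ 2.1 units.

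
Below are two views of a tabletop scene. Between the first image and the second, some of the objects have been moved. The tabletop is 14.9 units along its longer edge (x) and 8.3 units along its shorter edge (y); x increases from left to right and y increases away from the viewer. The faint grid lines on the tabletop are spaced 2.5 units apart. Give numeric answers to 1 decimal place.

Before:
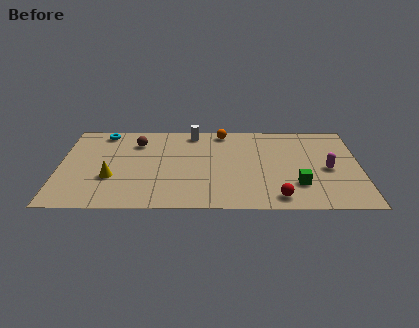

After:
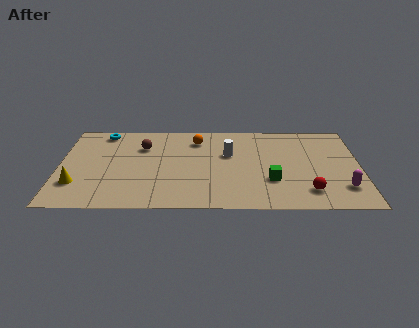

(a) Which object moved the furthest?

the white cylinder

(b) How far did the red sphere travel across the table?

1.6

The red sphere moved from about (10.8, 1.1) to (12.3, 1.7), a distance of √(1.5² + 0.6²) ≈ 1.6.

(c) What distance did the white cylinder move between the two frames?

2.8

The white cylinder was near (6.6, 7.3) before and (8.4, 5.2) after, so it travelled √(1.8² + 2.1²) ≈ 2.8 units.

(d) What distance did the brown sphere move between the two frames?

0.5

The brown sphere was near (3.8, 6.3) before and (4.1, 5.9) after, so it travelled √(0.3² + 0.4²) ≈ 0.5 units.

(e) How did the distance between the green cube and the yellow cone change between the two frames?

+0.4

The distance was about 9.2 in the first image and 9.6 in the second, so they moved 0.4 units further apart.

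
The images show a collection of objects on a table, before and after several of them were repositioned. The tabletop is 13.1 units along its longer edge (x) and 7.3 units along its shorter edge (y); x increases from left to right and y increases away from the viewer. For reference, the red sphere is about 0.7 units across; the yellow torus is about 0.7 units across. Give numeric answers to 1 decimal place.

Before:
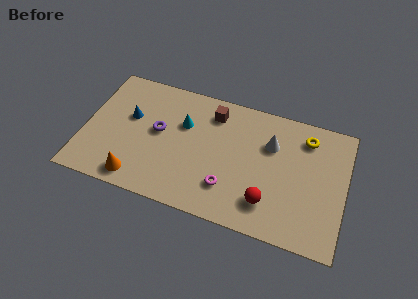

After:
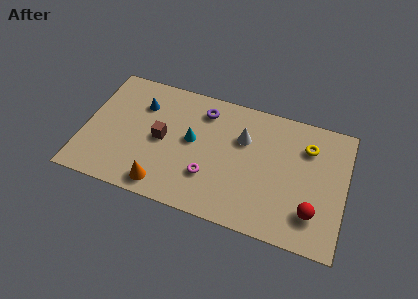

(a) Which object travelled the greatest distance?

the brown cube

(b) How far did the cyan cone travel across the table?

0.9

The cyan cone moved from about (4.9, 4.8) to (5.4, 4.0), a distance of √(0.5² + 0.8²) ≈ 0.9.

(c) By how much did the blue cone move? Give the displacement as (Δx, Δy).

(0.5, 0.9)

The blue cone was at about (2.2, 4.4) and moved to about (2.7, 5.3).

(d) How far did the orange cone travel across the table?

1.3

The orange cone moved from about (2.9, 1.0) to (4.2, 1.0), a distance of √(1.3² + 0.0²) ≈ 1.3.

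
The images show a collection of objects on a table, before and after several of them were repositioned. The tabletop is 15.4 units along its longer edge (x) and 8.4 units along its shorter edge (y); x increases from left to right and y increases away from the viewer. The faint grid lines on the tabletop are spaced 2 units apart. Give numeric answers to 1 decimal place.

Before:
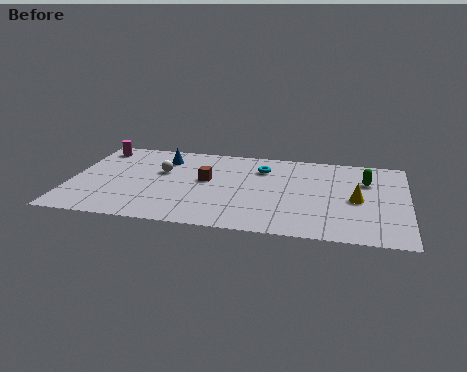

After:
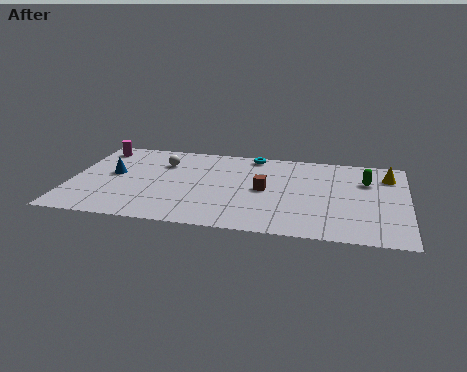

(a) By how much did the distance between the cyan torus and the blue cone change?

+2.4

The distance was about 4.6 in the first image and 7.0 in the second, so they moved 2.4 units further apart.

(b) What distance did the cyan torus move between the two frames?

1.4

The cyan torus moved from about (8.7, 6.3) to (8.2, 7.6), a distance of √(0.5² + 1.3²) ≈ 1.4.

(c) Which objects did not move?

the magenta cylinder and the green capsule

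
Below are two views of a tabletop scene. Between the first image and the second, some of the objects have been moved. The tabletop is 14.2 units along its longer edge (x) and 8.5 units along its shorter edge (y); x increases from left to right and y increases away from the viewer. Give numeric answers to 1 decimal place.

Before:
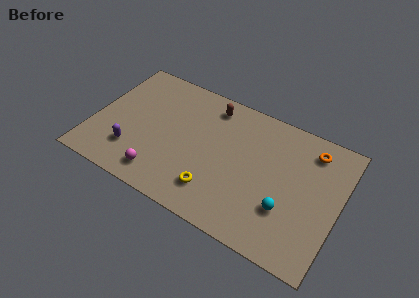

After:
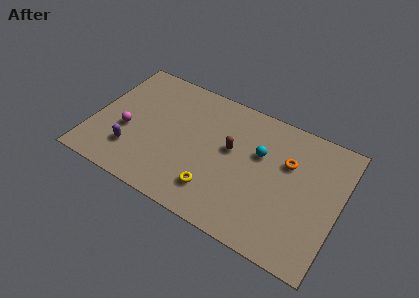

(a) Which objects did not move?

the yellow torus and the purple capsule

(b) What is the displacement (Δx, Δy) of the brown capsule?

(1.5, -2.3)

From the two frames, the brown capsule sits at roughly (6.4, 7.2) before and (7.9, 4.9) after.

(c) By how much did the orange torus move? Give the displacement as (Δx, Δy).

(-1.2, -1.4)

The orange torus was at about (12.3, 7.0) and moved to about (11.1, 5.6).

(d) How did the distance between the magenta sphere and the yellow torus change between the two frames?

+2.5

Before: roughly 3.1 units apart; after: 5.6. That's 2.5 units further apart.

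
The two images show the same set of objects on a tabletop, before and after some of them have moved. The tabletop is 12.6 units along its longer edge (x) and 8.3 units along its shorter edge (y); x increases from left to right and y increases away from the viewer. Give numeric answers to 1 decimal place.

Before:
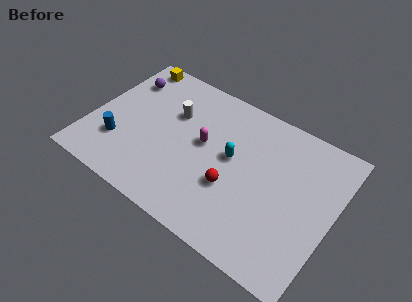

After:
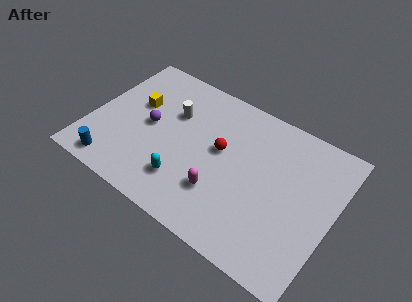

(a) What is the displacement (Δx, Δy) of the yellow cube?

(0.8, -2.4)

From the two frames, the yellow cube sits at roughly (1.3, 7.5) before and (2.1, 5.1) after.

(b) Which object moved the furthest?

the cyan capsule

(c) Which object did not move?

the white cylinder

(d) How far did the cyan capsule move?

3.3

The cyan capsule moved from about (7.3, 4.6) to (5.3, 2.0), a distance of √(2.0² + 2.6²) ≈ 3.3.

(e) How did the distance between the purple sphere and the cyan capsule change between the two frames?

-3.1

They were about 6.3 units apart before and 3.2 after — 3.1 units closer together.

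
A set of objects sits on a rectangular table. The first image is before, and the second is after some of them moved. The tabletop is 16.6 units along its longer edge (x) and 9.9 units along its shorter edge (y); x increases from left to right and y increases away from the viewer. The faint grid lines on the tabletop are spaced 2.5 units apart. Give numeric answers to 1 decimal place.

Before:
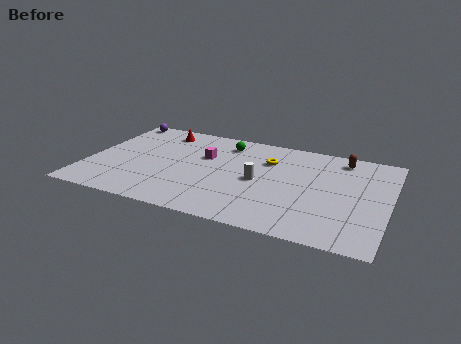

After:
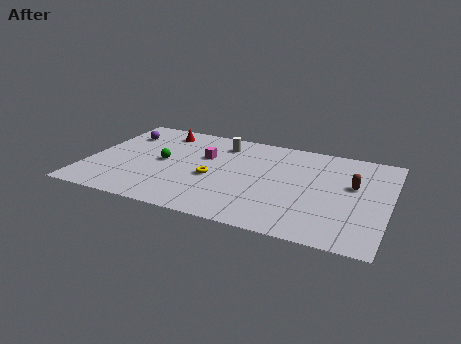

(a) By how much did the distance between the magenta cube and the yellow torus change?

-1.4

Before: roughly 3.6 units apart; after: 2.2. That's 1.4 units closer together.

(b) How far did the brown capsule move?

2.7

From (13.8, 8.5) to (14.6, 5.9), the brown capsule covered √(0.8² + 2.6²) ≈ 2.7 units.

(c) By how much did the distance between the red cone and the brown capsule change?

+1.1

The distance was about 10.2 in the first image and 11.3 in the second, so they moved 1.1 units further apart.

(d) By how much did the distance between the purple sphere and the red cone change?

-0.4

The distance was about 2.7 in the first image and 2.3 in the second, so they moved 0.4 units closer together.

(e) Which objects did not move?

the magenta cube and the red cone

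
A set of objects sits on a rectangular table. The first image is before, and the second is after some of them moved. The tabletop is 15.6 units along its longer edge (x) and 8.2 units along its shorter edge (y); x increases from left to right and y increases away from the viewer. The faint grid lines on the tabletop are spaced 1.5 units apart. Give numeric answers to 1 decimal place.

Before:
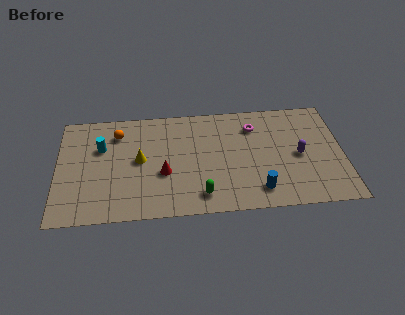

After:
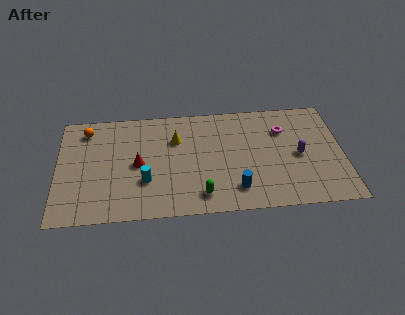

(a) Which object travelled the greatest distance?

the cyan cylinder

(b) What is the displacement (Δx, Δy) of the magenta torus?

(1.6, -0.4)

From the two frames, the magenta torus sits at roughly (10.8, 6.3) before and (12.4, 5.9) after.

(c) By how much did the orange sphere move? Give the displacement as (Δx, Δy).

(-1.7, 0.4)

The orange sphere started near (3.3, 6.4) and ended near (1.6, 6.8).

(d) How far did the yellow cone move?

2.4

From (4.5, 4.3) to (6.5, 5.7), the yellow cone covered √(2.0² + 1.4²) ≈ 2.4 units.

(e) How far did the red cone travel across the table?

1.6

From (5.8, 3.2) to (4.4, 4.0), the red cone covered √(1.4² + 0.8²) ≈ 1.6 units.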